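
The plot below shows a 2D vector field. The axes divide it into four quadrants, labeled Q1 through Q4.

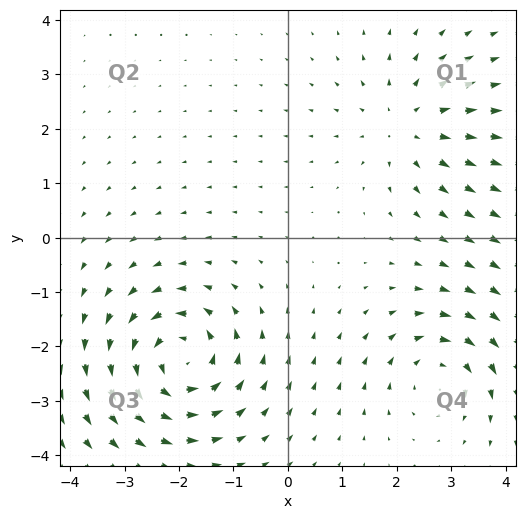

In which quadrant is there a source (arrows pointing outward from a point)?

The source sits at approximately (2.2, 2.1), which lies in quadrant Q1. The divergence there is about +3, positive as expected for a source.

Q1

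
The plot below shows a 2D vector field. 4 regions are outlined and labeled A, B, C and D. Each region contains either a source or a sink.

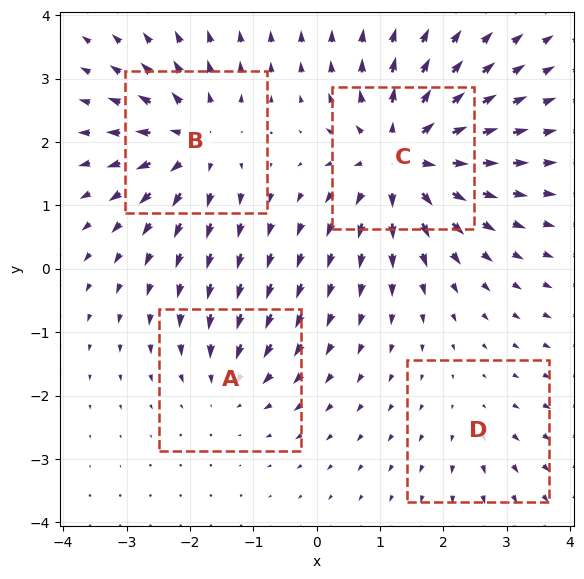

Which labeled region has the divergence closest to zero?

D

Divergence at each region's feature centre — A: about -4, B: about +6, C: about +8, D: about +2. Region D is closest to zero.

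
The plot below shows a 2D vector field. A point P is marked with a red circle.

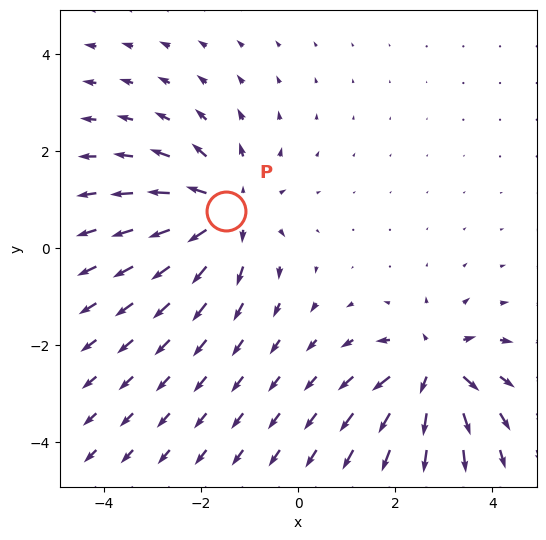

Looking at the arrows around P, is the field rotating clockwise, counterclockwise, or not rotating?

not rotating

Near P at (-1.5, 0.8) the arrows show no circulation. The curl there is ≈0.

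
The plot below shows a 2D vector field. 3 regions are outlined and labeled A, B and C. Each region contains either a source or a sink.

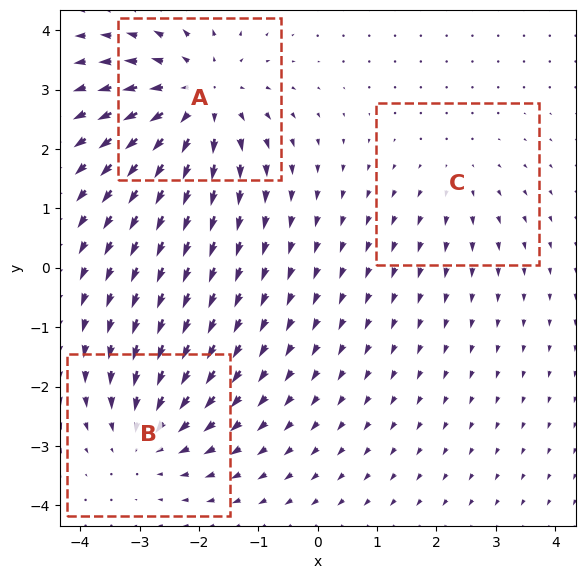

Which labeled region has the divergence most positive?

A

Divergence at each region's feature centre — A: about +4, B: about -3, C: about +2. Region A is most positive.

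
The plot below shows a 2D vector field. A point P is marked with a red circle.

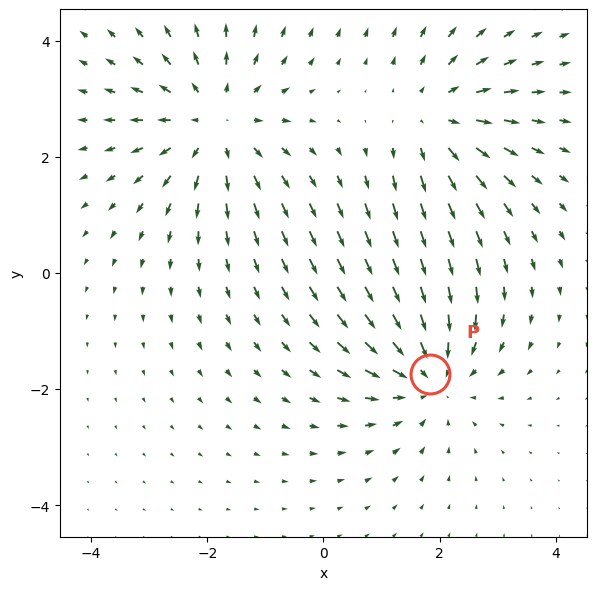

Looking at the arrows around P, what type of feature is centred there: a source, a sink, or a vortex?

sink

At P (1.8, -1.7) the arrows converge inward. Divergence about -4, curl ≈0 — negative divergence with near-zero curl is a sink.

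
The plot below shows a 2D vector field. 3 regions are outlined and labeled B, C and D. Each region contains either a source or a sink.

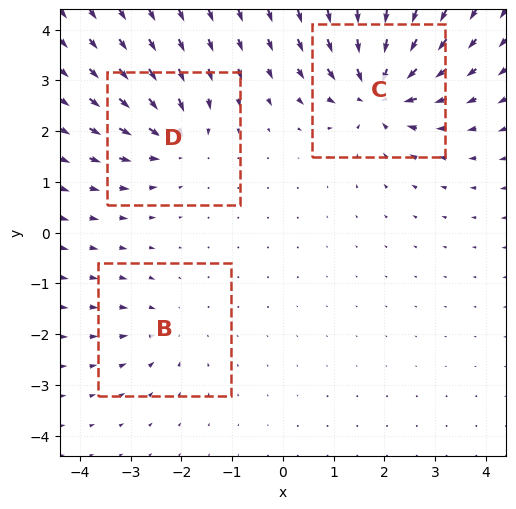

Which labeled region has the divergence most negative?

Divergence at each region's feature centre — B: about -2, C: about -6, D: about -4. Region C is most negative.

C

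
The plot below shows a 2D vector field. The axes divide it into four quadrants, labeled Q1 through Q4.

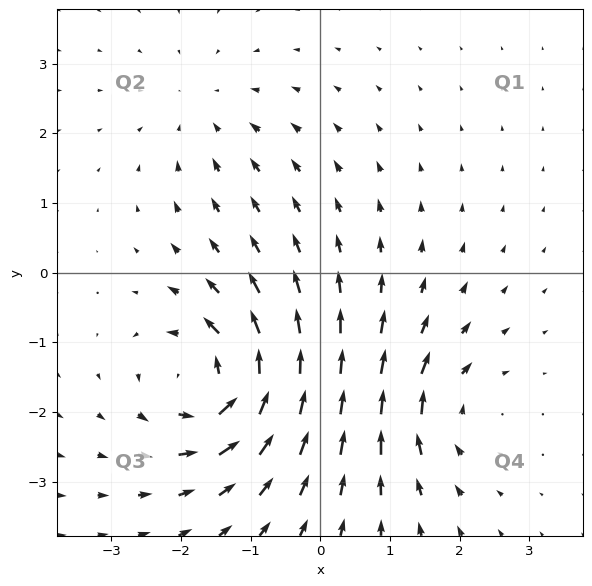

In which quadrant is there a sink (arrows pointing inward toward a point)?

Q2

The sink sits at approximately (-1.6, 2.3), which lies in quadrant Q2. The divergence there is about -2, negative as expected for a sink.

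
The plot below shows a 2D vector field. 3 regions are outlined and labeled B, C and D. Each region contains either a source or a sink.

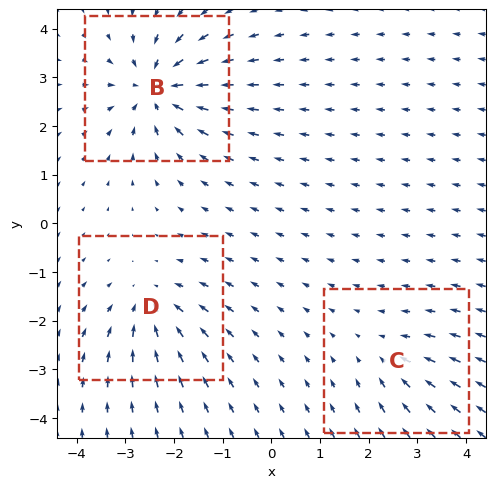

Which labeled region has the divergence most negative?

B

Divergence at each region's feature centre — B: about -6, C: about -2, D: about -4. Region B is most negative.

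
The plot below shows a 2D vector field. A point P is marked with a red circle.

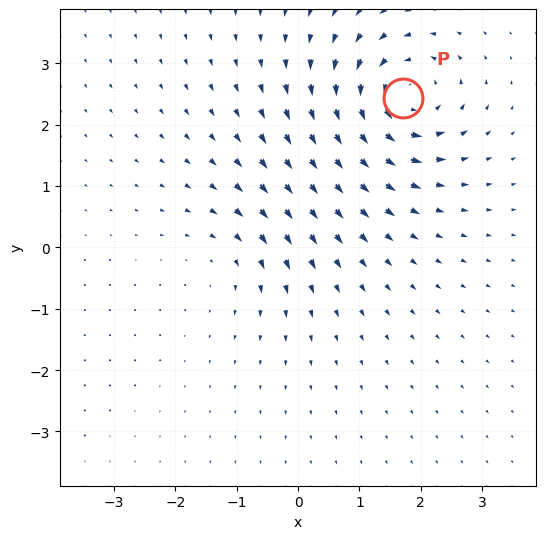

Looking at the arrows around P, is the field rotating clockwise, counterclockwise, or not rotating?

counterclockwise

Near P at (1.7, 2.4) the arrows circulate counterclockwise. The curl (z-component) there is about +6; positive curl means counterclockwise rotation.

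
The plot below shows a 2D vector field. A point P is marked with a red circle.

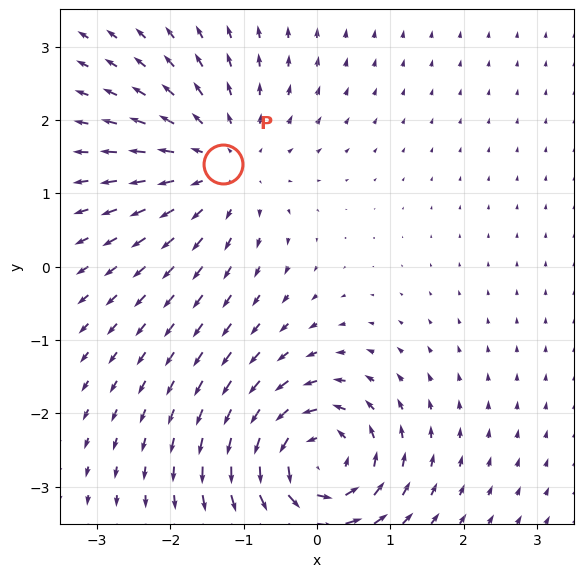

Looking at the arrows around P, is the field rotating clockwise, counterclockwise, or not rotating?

Near P at (-1.3, 1.4) the arrows show no circulation. The curl there is ≈0.

not rotating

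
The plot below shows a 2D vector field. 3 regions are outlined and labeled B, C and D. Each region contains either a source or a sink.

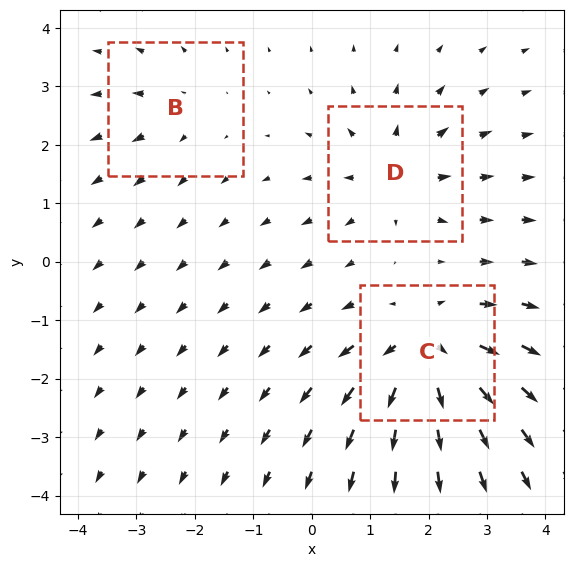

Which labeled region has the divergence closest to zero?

Divergence at each region's feature centre — B: about +2, C: about +6, D: about +4. Region B is closest to zero.

B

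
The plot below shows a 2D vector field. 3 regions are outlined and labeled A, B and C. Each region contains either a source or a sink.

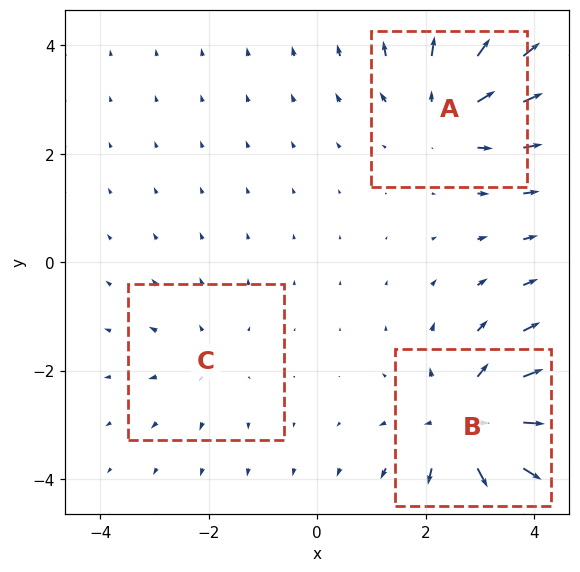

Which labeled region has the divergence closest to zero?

Divergence at each region's feature centre — A: about +3, B: about +4, C: about +2. Region C is closest to zero.

C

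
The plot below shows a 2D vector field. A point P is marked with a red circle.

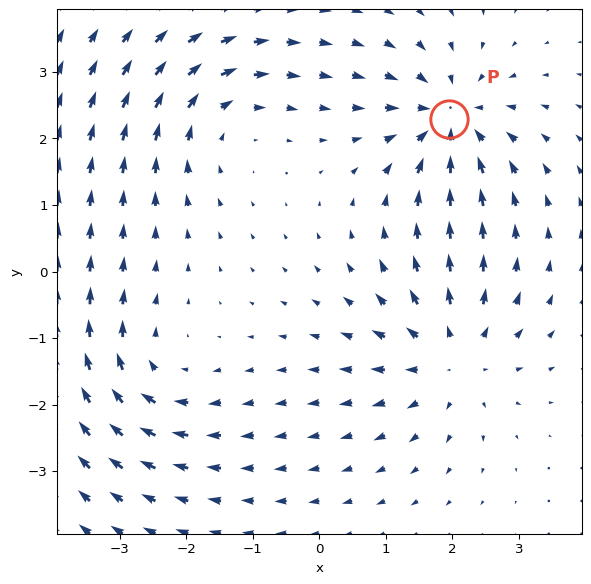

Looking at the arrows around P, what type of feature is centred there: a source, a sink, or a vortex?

sink

At P (2.0, 2.3) the arrows converge inward. Divergence about -6, curl ≈0 — negative divergence with near-zero curl is a sink.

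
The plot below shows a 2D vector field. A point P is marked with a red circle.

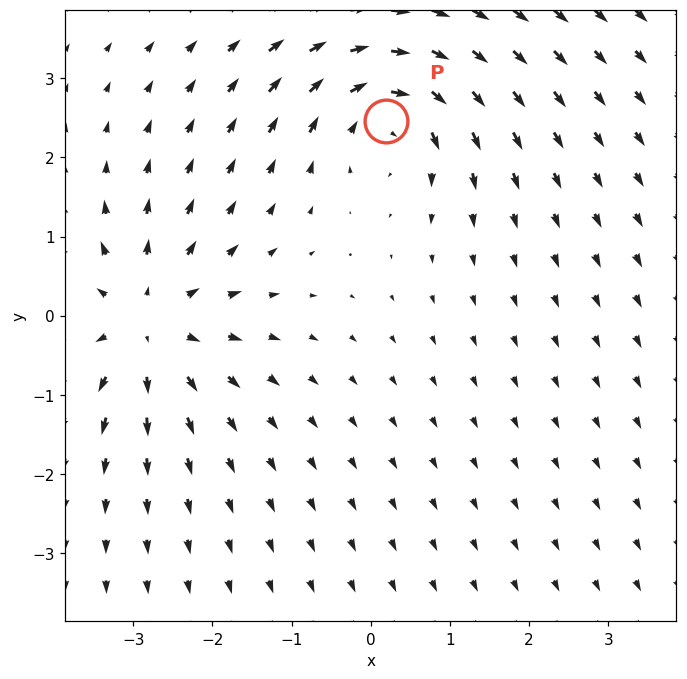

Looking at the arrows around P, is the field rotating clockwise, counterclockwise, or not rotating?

Near P at (0.2, 2.5) the arrows circulate clockwise. The curl (z-component) there is about -5; negative curl means clockwise rotation.

clockwise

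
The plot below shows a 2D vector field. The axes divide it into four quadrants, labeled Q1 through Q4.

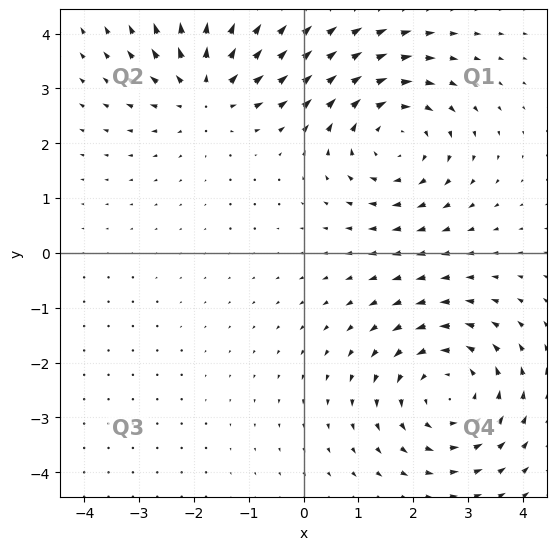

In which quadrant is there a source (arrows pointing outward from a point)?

Q2

The source sits at approximately (-1.8, 3.0), which lies in quadrant Q2. The divergence there is about +3, positive as expected for a source.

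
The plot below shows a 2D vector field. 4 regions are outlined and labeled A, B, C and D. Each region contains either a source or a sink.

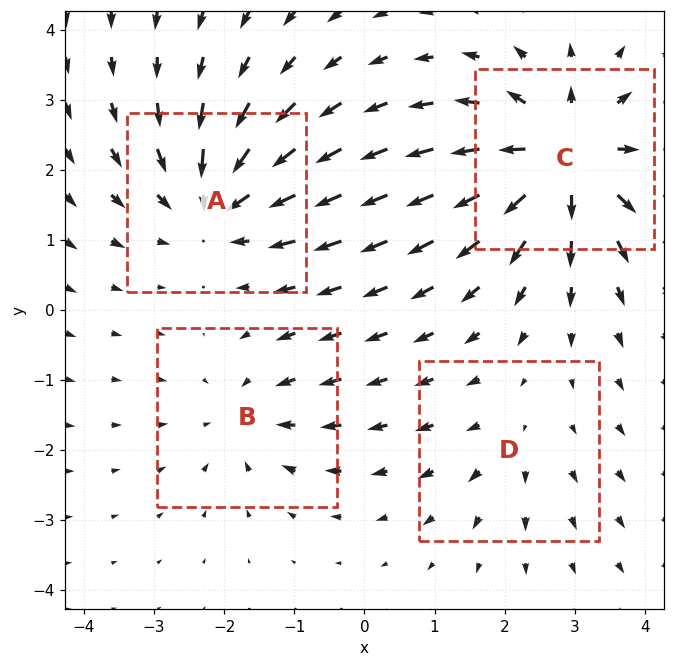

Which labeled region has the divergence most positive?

Divergence at each region's feature centre — A: about -5, B: about -3, C: about +7, D: about +2. Region C is most positive.

C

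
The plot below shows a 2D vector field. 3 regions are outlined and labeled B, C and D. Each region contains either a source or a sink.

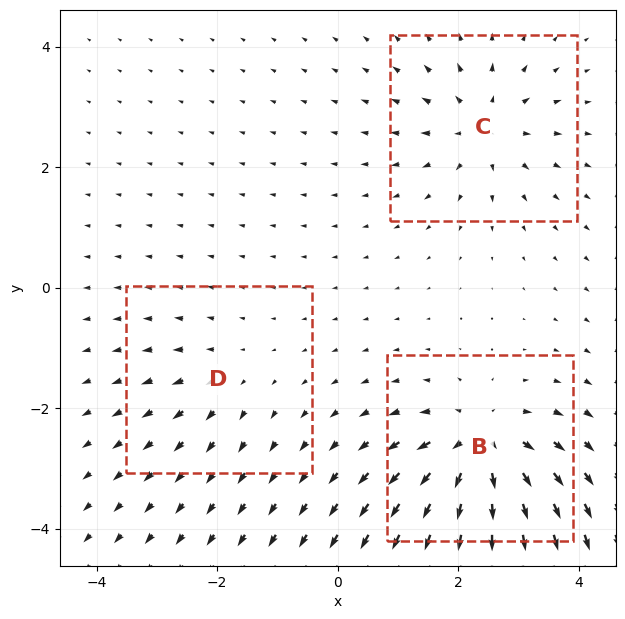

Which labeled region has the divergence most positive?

Divergence at each region's feature centre — B: about +6, C: about +4, D: about +2. Region B is most positive.

B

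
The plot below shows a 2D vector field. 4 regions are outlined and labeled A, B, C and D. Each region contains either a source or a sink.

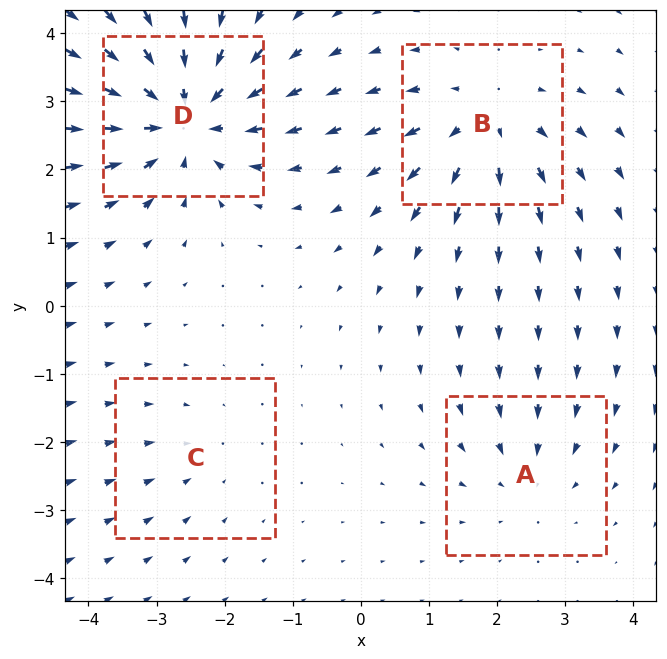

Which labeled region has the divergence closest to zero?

C

Divergence at each region's feature centre — A: about -3, B: about +5, C: about -2, D: about -7. Region C is closest to zero.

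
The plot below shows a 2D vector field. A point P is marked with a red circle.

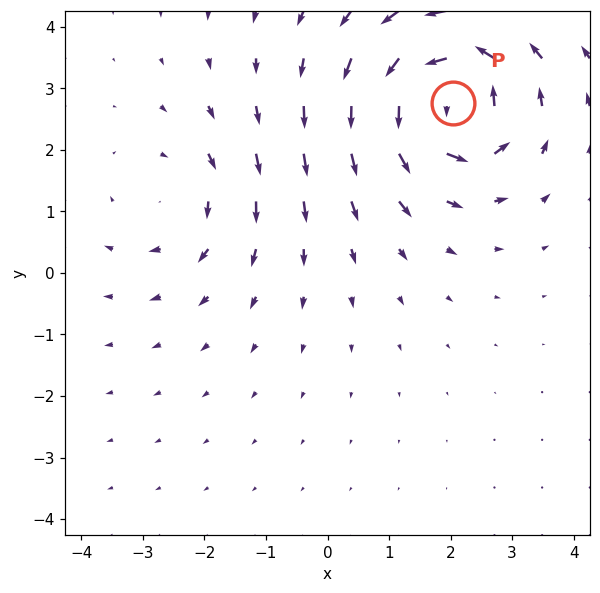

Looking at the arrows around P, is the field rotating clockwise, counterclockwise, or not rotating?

counterclockwise

Near P at (2.0, 2.8) the arrows circulate counterclockwise. The curl (z-component) there is about +7; positive curl means counterclockwise rotation.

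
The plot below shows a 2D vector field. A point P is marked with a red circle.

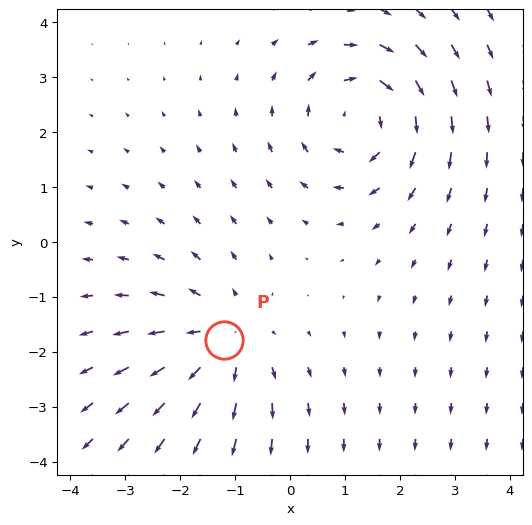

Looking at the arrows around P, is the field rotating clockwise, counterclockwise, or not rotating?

Near P at (-1.2, -1.8) the arrows show no circulation. The curl there is ≈0.

not rotating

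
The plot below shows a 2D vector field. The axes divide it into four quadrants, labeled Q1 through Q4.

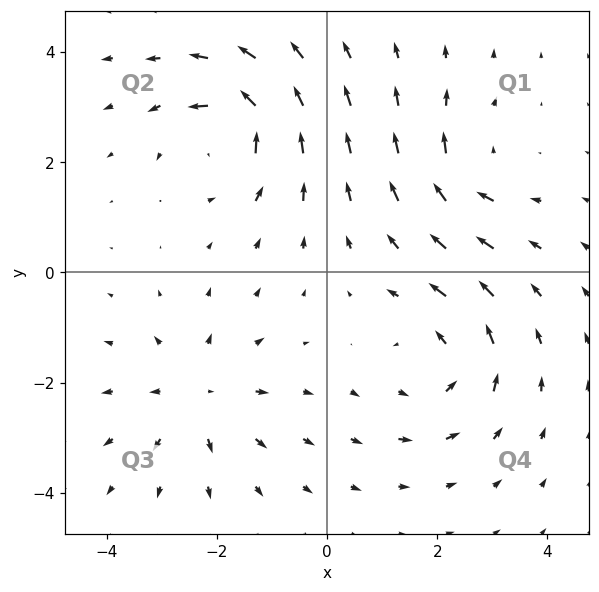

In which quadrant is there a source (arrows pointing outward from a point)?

Q3

The source sits at approximately (-2.4, -2.2), which lies in quadrant Q3. The divergence there is about +4, positive as expected for a source.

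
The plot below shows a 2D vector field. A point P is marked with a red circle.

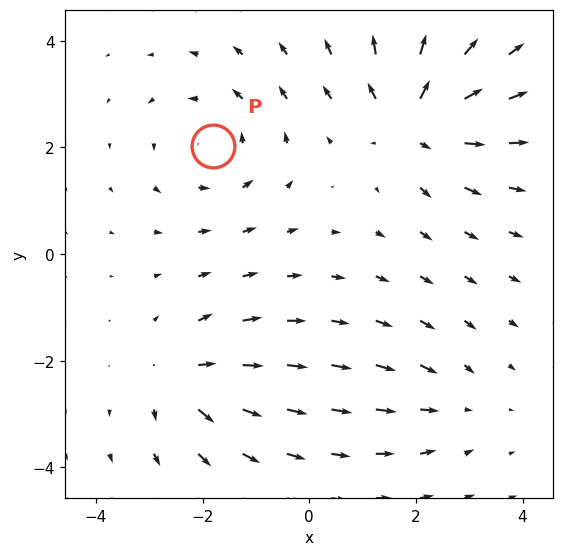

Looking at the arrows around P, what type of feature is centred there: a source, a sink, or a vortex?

vortex

At P (-1.8, 2.0) the arrows circulate counterclockwise. Divergence ≈0, curl about +3 — near-zero divergence with nonzero curl is a vortex.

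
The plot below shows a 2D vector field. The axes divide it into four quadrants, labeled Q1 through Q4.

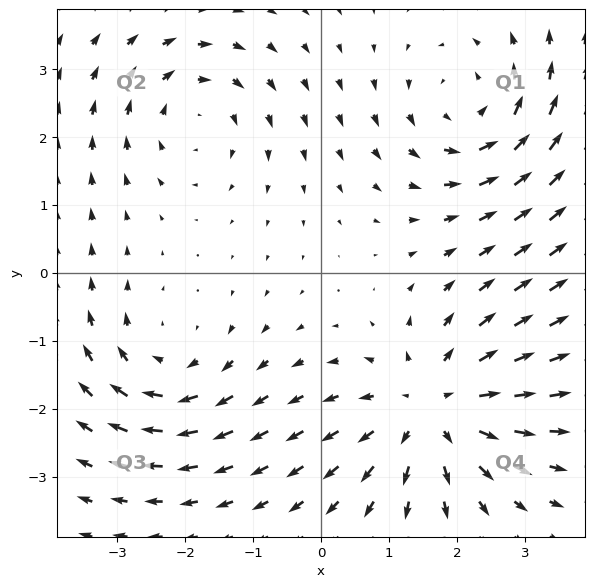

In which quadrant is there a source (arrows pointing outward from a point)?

Q4

The source sits at approximately (1.7, -2.0), which lies in quadrant Q4. The divergence there is about +4, positive as expected for a source.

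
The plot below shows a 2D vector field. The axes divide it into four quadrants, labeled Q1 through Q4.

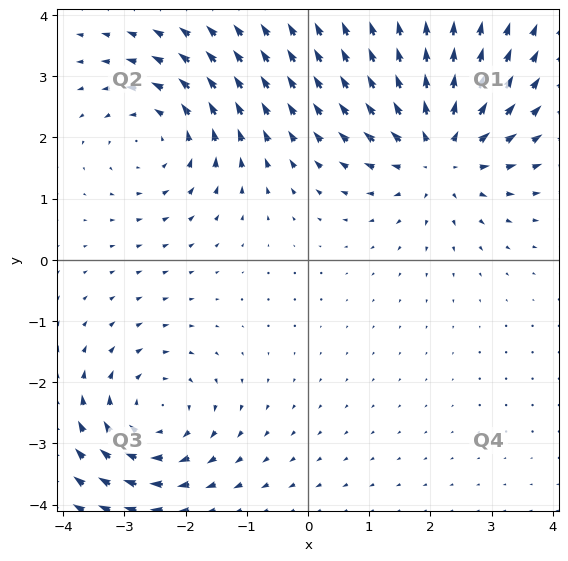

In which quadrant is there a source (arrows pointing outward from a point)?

The source sits at approximately (2.1, 1.8), which lies in quadrant Q1. The divergence there is about +5, positive as expected for a source.

Q1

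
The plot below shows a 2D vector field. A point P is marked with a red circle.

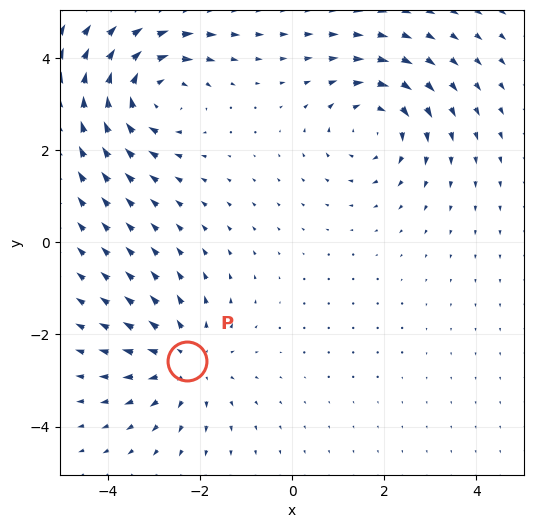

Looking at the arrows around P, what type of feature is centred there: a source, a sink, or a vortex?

source

At P (-2.3, -2.6) the arrows spread outward. Divergence about +3, curl ≈0 — positive divergence with near-zero curl is a source.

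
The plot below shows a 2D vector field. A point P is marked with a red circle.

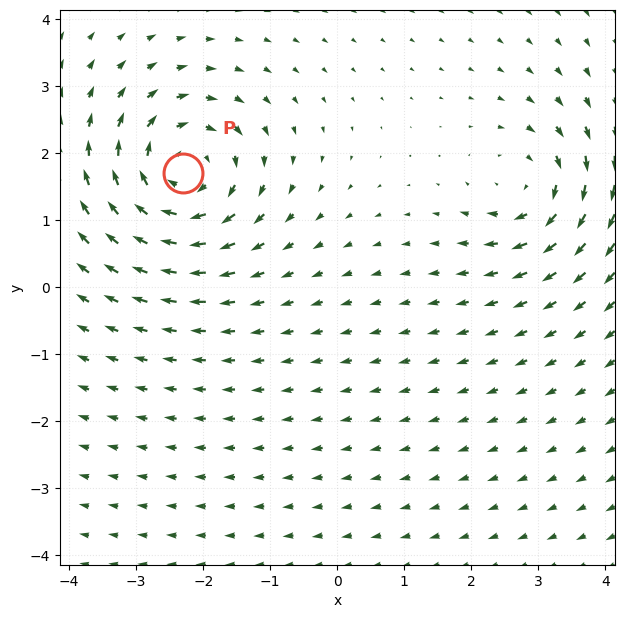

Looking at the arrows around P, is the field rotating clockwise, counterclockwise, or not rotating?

Near P at (-2.3, 1.7) the arrows circulate clockwise. The curl (z-component) there is about -6; negative curl means clockwise rotation.

clockwise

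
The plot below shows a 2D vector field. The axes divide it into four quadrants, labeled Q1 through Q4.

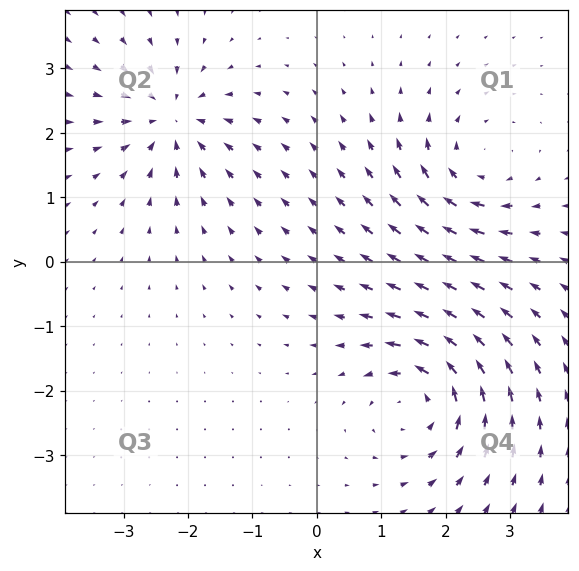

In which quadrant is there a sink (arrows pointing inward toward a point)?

The sink sits at approximately (-2.3, 2.2), which lies in quadrant Q2. The divergence there is about -4, negative as expected for a sink.

Q2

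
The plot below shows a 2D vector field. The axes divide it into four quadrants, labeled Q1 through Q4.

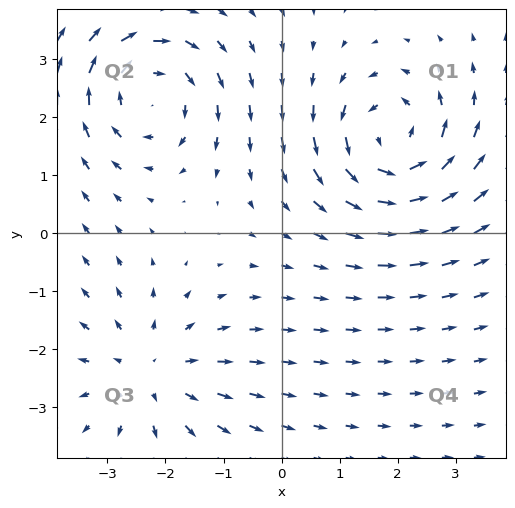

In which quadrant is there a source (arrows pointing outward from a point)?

Q3

The source sits at approximately (-2.3, -2.4), which lies in quadrant Q3. The divergence there is about +3, positive as expected for a source.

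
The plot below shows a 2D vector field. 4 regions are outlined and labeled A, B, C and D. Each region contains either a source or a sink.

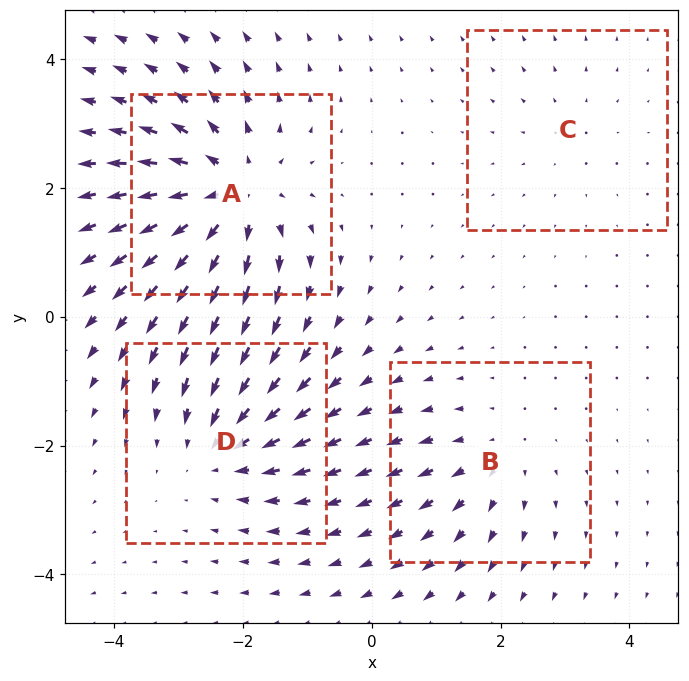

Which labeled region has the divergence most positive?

A

Divergence at each region's feature centre — A: about +7, B: about +3, C: about +2, D: about -4. Region A is most positive.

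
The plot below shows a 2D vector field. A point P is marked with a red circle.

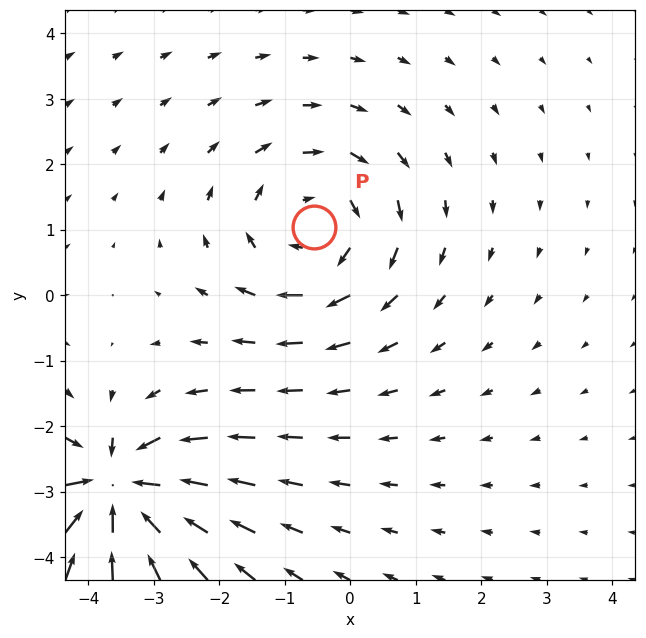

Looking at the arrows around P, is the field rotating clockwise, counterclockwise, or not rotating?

Near P at (-0.6, 1.0) the arrows circulate clockwise. The curl (z-component) there is about -3; negative curl means clockwise rotation.

clockwise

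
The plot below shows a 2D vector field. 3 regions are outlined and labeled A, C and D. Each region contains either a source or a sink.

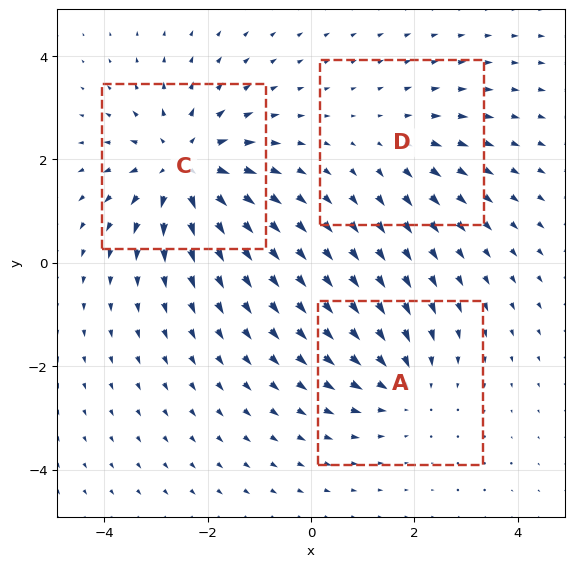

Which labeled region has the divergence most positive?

Divergence at each region's feature centre — A: about -3, C: about +5, D: about +2. Region C is most positive.

C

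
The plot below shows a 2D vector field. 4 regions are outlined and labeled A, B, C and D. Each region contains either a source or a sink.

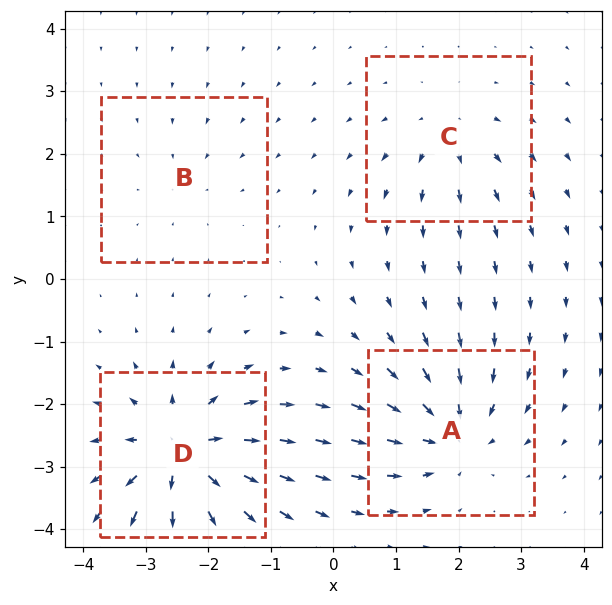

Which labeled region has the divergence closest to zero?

B

Divergence at each region's feature centre — A: about -6, B: about -2, C: about +4, D: about +9. Region B is closest to zero.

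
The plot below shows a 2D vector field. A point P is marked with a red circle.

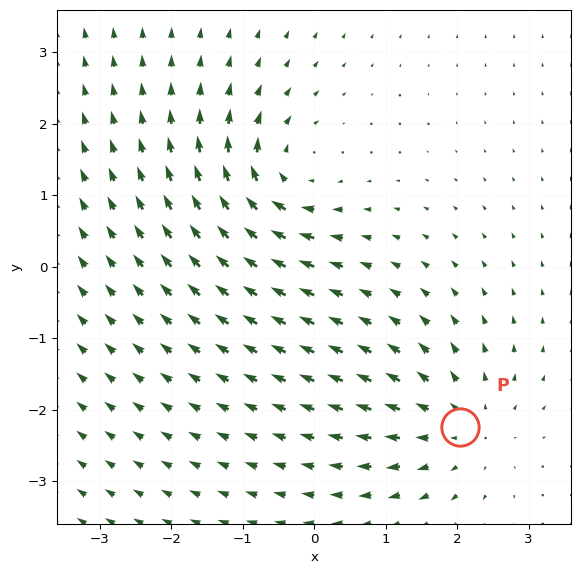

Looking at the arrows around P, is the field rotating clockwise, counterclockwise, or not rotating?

not rotating

Near P at (2.0, -2.2) the arrows show no circulation. The curl there is ≈0.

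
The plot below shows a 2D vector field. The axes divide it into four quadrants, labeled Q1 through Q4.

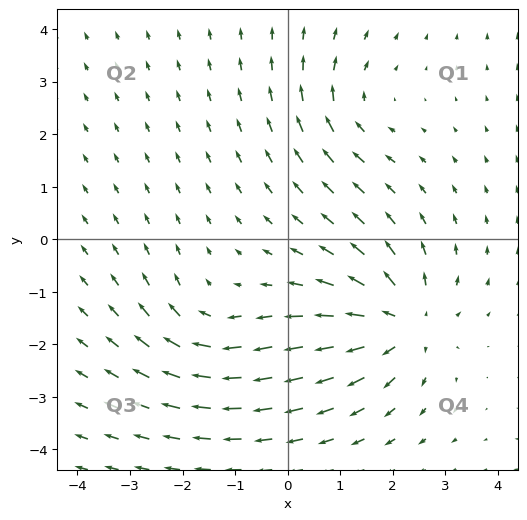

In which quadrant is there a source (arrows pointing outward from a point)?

The source sits at approximately (2.2, -1.6), which lies in quadrant Q4. The divergence there is about +4, positive as expected for a source.

Q4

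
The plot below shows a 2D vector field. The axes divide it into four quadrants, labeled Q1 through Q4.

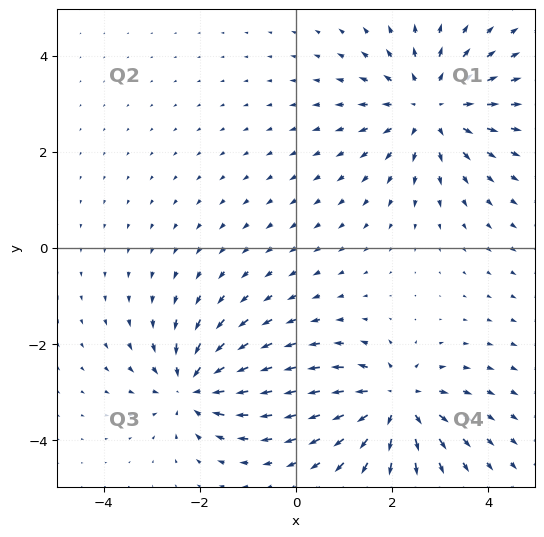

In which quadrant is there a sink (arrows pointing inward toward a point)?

The sink sits at approximately (-2.2, -2.9), which lies in quadrant Q3. The divergence there is about -5, negative as expected for a sink.

Q3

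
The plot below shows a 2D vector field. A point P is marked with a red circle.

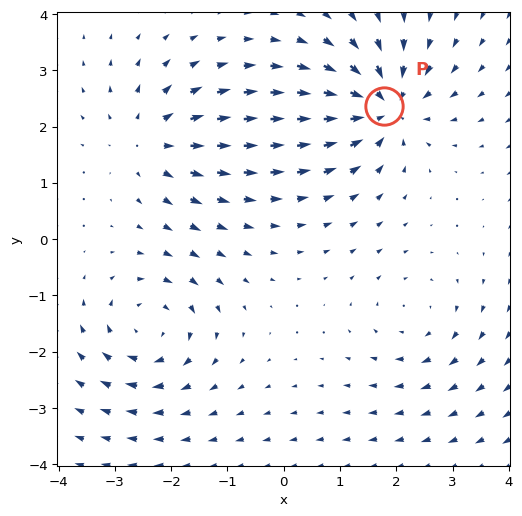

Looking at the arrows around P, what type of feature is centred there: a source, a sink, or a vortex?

sink

At P (1.8, 2.4) the arrows converge inward. Divergence about -6, curl ≈0 — negative divergence with near-zero curl is a sink.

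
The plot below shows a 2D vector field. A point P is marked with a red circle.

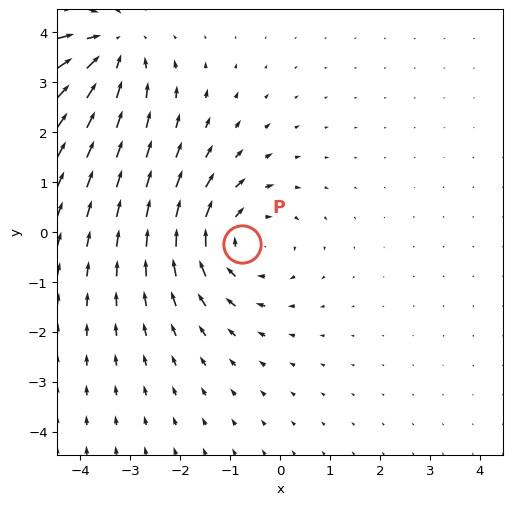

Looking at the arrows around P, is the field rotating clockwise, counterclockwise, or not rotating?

Near P at (-0.8, -0.2) the arrows circulate clockwise. The curl (z-component) there is about -2; negative curl means clockwise rotation.

clockwise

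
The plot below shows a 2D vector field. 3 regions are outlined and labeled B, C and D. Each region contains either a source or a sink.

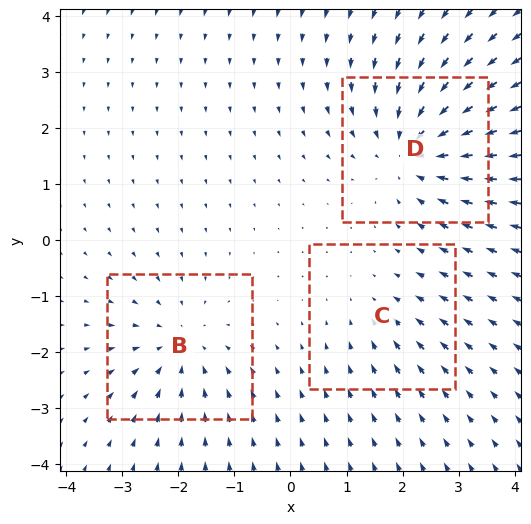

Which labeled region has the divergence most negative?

Divergence at each region's feature centre — B: about -3, C: about -2, D: about -4. Region D is most negative.

D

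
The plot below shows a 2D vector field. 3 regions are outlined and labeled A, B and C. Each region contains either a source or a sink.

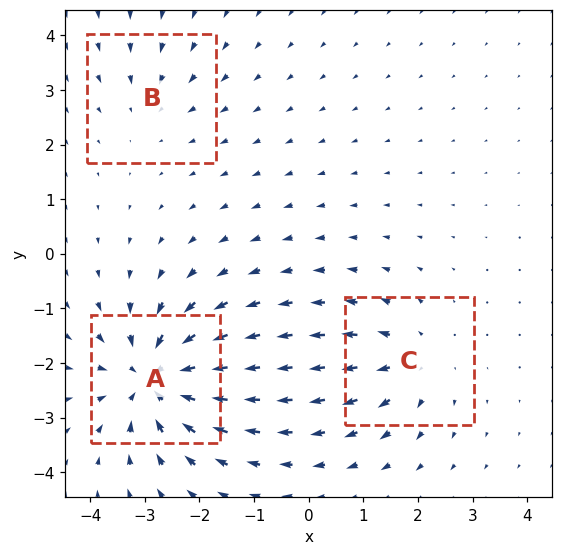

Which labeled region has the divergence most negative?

A

Divergence at each region's feature centre — A: about -6, B: about -2, C: about +3. Region A is most negative.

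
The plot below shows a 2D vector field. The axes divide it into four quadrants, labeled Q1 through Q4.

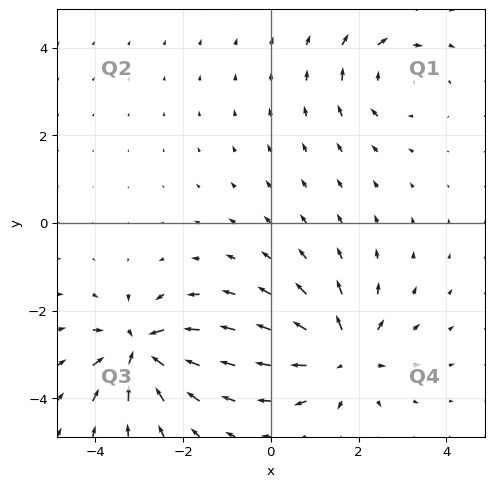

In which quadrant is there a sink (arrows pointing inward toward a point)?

The sink sits at approximately (-3.0, -2.9), which lies in quadrant Q3. The divergence there is about -7, negative as expected for a sink.

Q3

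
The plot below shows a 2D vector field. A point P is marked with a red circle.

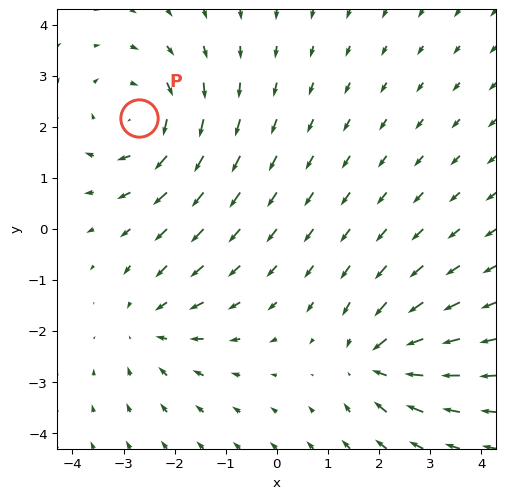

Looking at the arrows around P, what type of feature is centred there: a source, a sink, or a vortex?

vortex

At P (-2.7, 2.2) the arrows circulate clockwise. Divergence ≈0, curl about -4 — near-zero divergence with nonzero curl is a vortex.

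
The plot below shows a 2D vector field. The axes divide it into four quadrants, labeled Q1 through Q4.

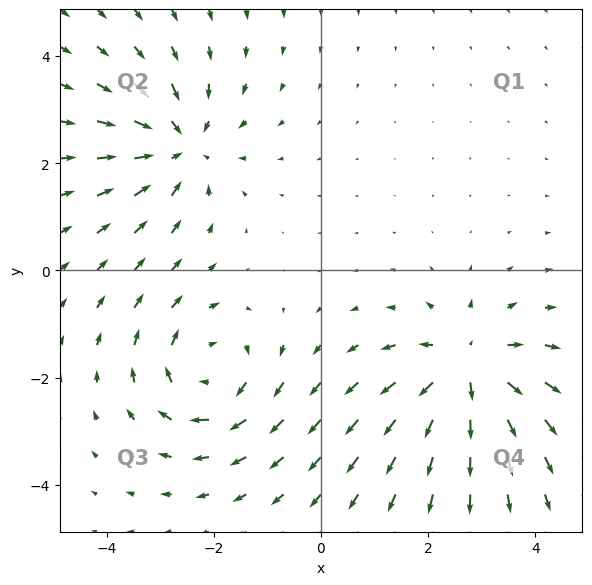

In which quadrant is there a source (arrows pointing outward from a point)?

The source sits at approximately (2.7, -1.8), which lies in quadrant Q4. The divergence there is about +5, positive as expected for a source.

Q4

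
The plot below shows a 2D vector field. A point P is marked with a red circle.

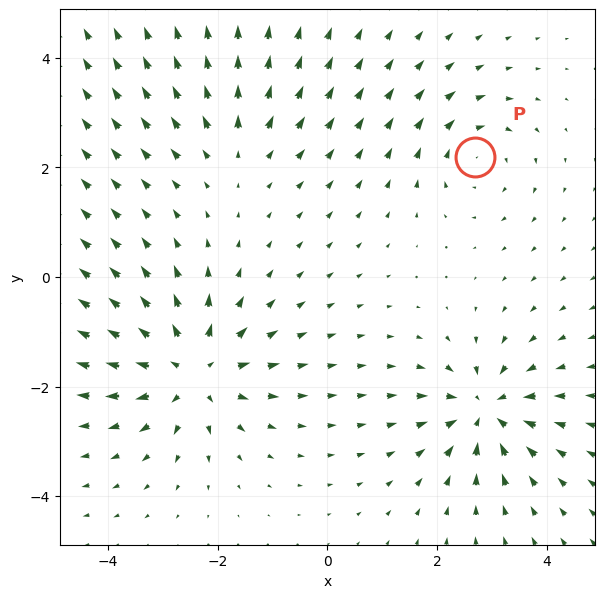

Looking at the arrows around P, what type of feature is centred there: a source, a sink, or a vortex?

vortex

At P (2.7, 2.2) the arrows circulate clockwise. Divergence ≈0, curl about -3 — near-zero divergence with nonzero curl is a vortex.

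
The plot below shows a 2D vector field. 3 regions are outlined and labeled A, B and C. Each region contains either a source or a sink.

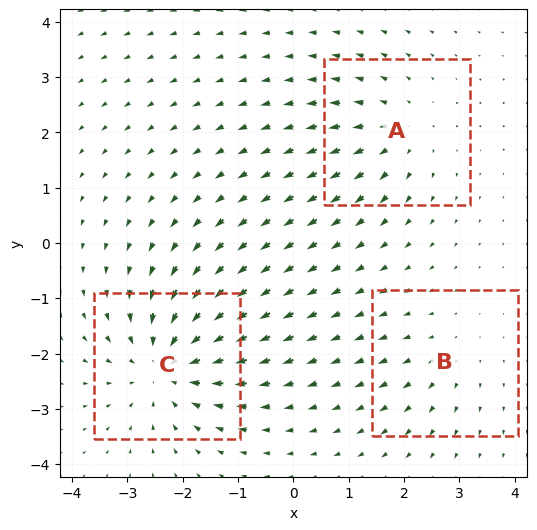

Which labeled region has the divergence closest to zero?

Divergence at each region's feature centre — A: about +3, B: about +2, C: about -5. Region B is closest to zero.

B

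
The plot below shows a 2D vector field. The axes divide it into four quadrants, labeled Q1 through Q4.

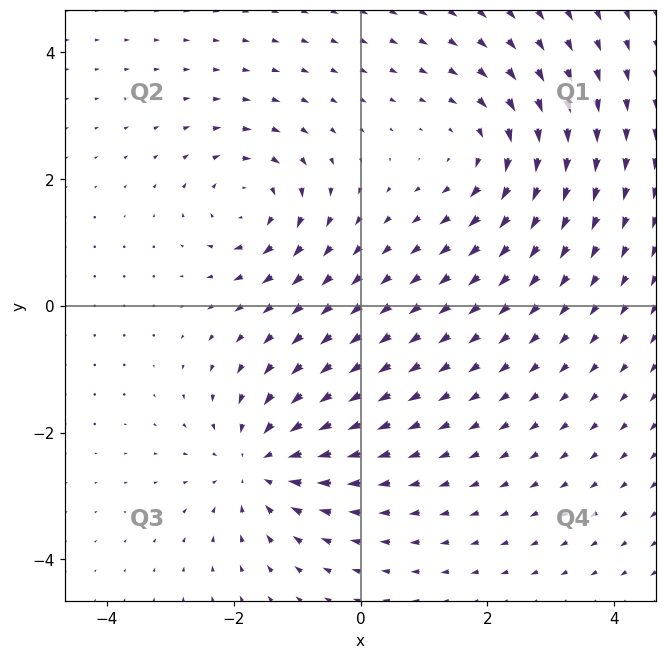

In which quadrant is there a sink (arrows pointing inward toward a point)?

Q3

The sink sits at approximately (-1.6, -2.5), which lies in quadrant Q3. The divergence there is about -4, negative as expected for a sink.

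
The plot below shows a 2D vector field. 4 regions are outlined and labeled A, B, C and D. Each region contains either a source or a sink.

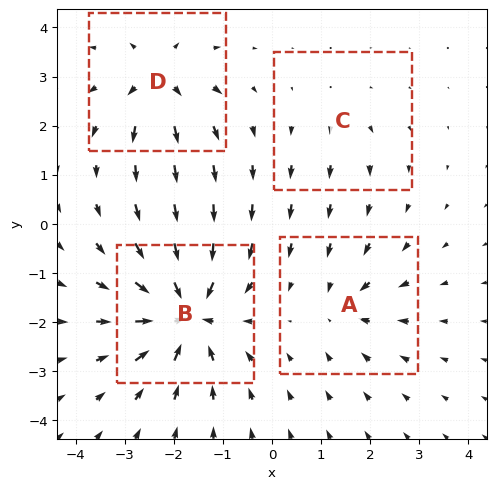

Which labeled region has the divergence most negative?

B

Divergence at each region's feature centre — A: about -4, B: about -9, C: about +2, D: about +5. Region B is most negative.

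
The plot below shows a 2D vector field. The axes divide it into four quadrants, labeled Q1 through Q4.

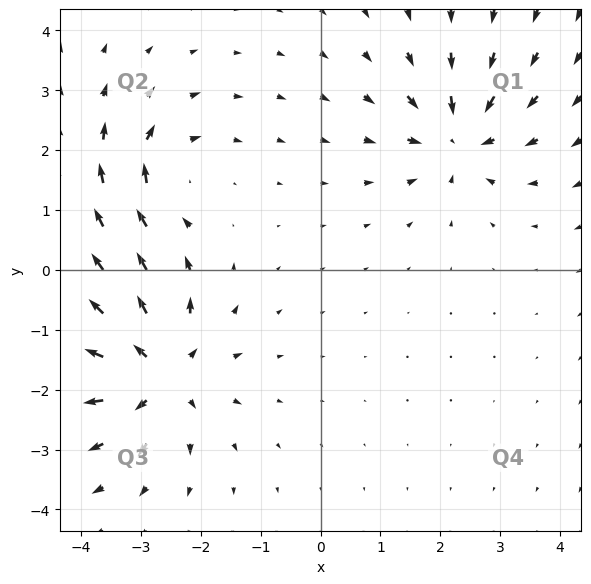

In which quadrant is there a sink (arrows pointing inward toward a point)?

The sink sits at approximately (2.3, 2.2), which lies in quadrant Q1. The divergence there is about -5, negative as expected for a sink.

Q1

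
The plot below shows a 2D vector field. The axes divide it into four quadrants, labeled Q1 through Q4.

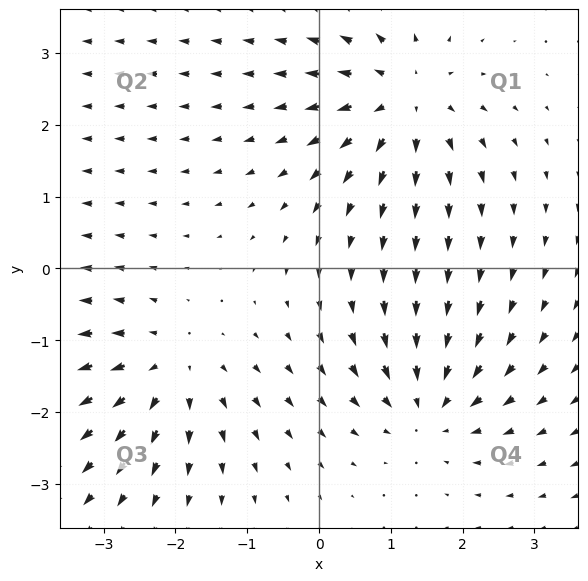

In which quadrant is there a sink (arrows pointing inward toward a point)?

The sink sits at approximately (1.5, -1.9), which lies in quadrant Q4. The divergence there is about -4, negative as expected for a sink.

Q4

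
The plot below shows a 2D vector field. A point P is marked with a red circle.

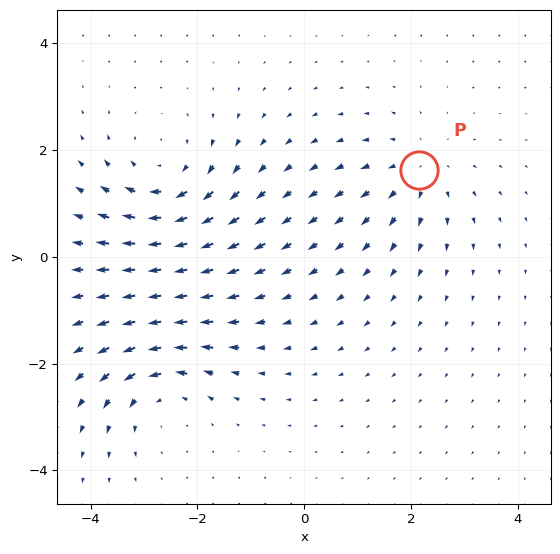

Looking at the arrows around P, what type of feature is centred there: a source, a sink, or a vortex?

At P (2.1, 1.6) the arrows spread outward. Divergence about +3, curl ≈0 — positive divergence with near-zero curl is a source.

source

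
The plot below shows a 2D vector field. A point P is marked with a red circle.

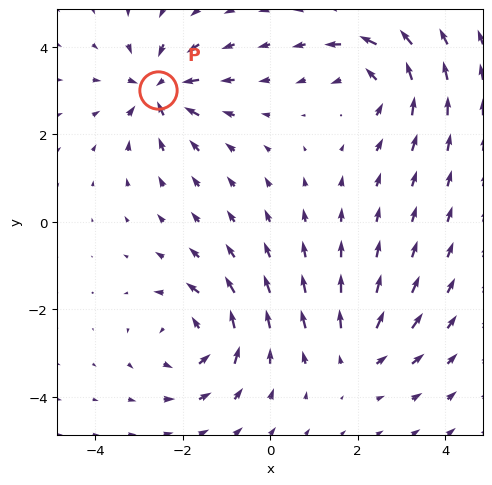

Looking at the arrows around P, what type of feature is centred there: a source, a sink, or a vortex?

sink

At P (-2.6, 3.0) the arrows converge inward. Divergence about -7, curl ≈0 — negative divergence with near-zero curl is a sink.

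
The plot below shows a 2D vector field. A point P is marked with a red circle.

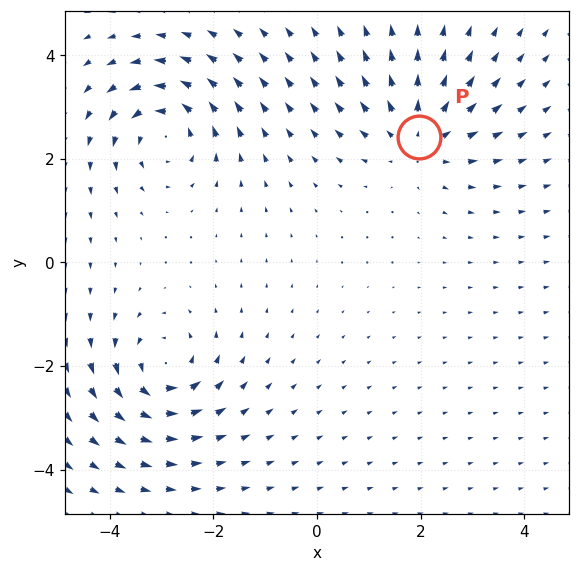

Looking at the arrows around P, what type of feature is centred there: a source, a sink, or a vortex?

At P (2.0, 2.4) the arrows spread outward. Divergence about +4, curl ≈0 — positive divergence with near-zero curl is a source.

source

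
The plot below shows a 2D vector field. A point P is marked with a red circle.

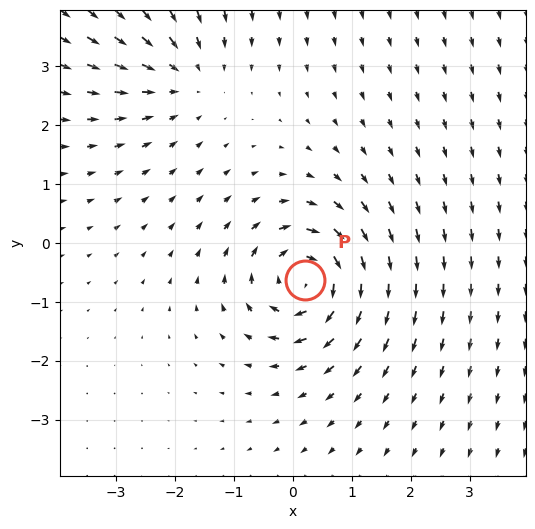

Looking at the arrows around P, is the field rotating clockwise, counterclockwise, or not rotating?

clockwise

Near P at (0.2, -0.6) the arrows circulate clockwise. The curl (z-component) there is about -6; negative curl means clockwise rotation.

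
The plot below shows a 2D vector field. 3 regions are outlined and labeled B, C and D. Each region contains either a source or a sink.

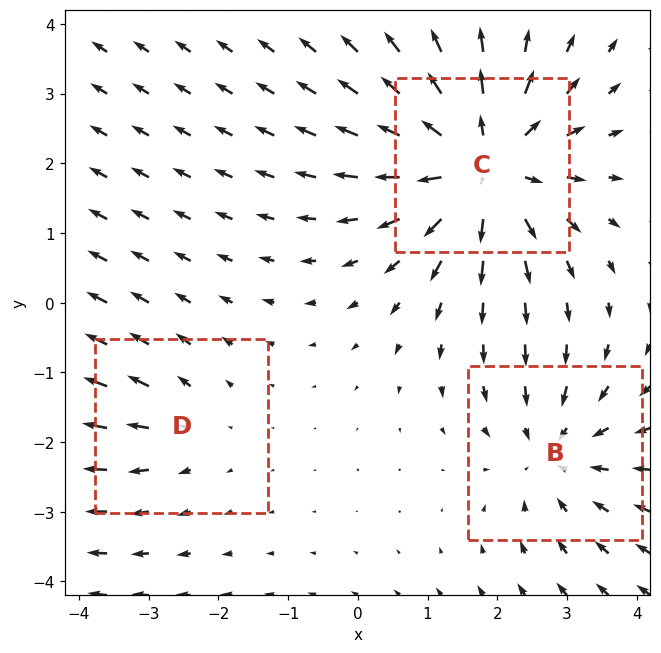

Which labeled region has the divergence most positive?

Divergence at each region's feature centre — B: about -3, C: about +5, D: about +2. Region C is most positive.

C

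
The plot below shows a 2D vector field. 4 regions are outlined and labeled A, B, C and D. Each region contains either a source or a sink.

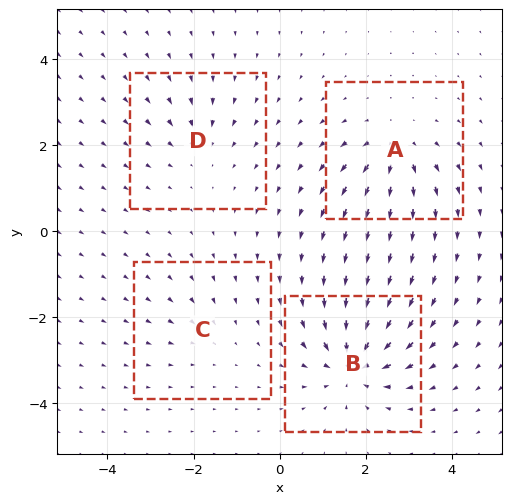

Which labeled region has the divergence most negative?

Divergence at each region's feature centre — A: about +6, B: about -8, C: about -2, D: about -4. Region B is most negative.

B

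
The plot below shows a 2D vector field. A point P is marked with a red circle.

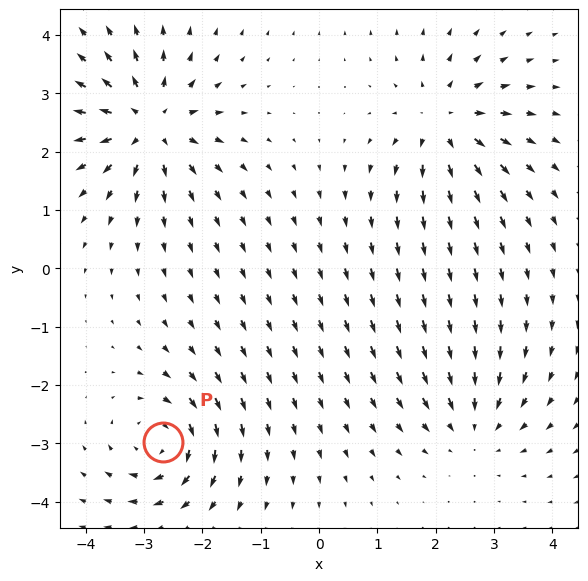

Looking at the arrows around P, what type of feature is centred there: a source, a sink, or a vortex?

vortex

At P (-2.7, -3.0) the arrows circulate clockwise. Divergence ≈0, curl about -5 — near-zero divergence with nonzero curl is a vortex.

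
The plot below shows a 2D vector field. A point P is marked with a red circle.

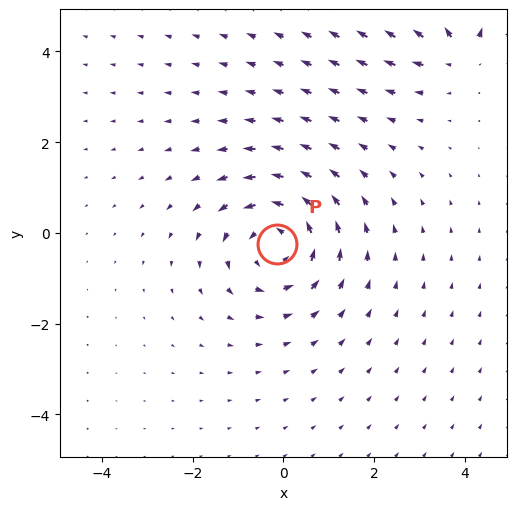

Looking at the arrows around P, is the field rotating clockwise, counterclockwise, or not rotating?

counterclockwise

Near P at (-0.1, -0.2) the arrows circulate counterclockwise. The curl (z-component) there is about +4; positive curl means counterclockwise rotation.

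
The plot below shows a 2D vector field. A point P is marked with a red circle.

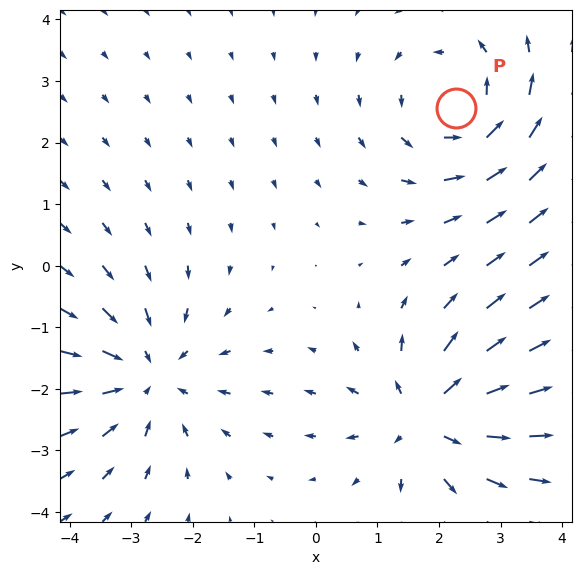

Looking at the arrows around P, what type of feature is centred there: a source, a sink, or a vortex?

At P (2.3, 2.6) the arrows circulate counterclockwise. Divergence ≈0, curl about +3 — near-zero divergence with nonzero curl is a vortex.

vortex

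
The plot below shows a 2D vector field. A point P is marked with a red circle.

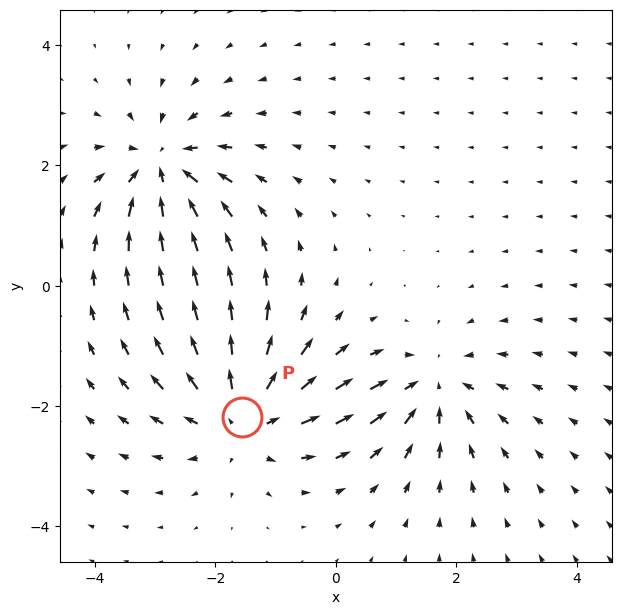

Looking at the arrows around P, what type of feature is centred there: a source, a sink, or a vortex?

source

At P (-1.6, -2.2) the arrows spread outward. Divergence about +4, curl ≈0 — positive divergence with near-zero curl is a source.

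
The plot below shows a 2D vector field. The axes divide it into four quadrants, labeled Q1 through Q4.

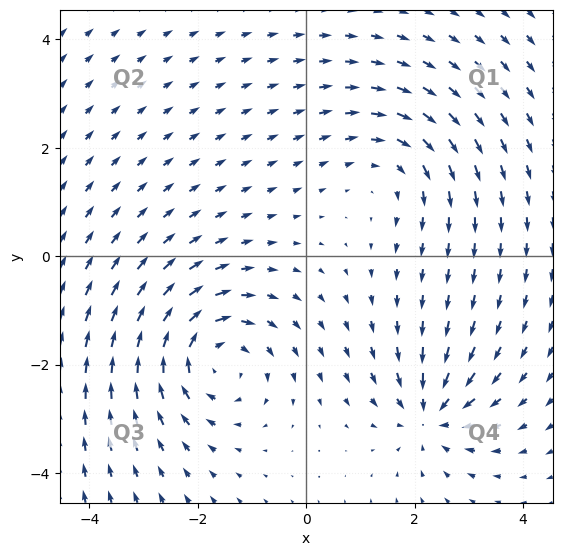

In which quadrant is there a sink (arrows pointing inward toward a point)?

Q4

The sink sits at approximately (2.3, -2.9), which lies in quadrant Q4. The divergence there is about -5, negative as expected for a sink.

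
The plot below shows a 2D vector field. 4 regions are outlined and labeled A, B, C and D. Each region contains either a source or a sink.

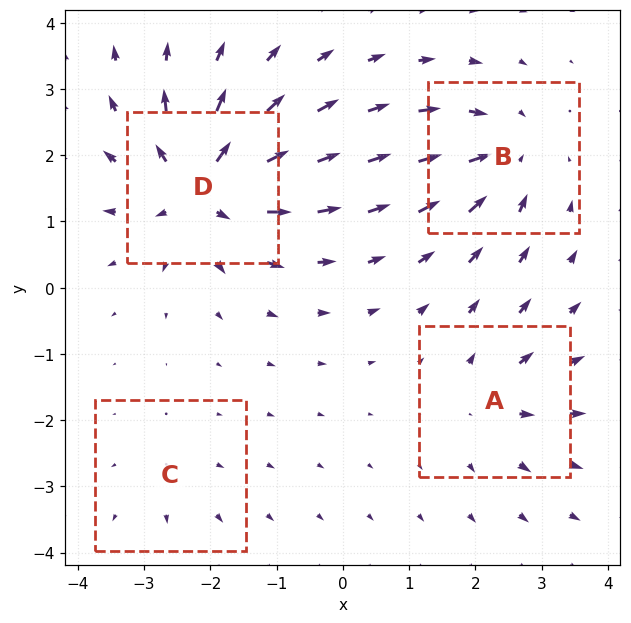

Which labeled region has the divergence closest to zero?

C

Divergence at each region's feature centre — A: about +4, B: about -6, C: about +2, D: about +9. Region C is closest to zero.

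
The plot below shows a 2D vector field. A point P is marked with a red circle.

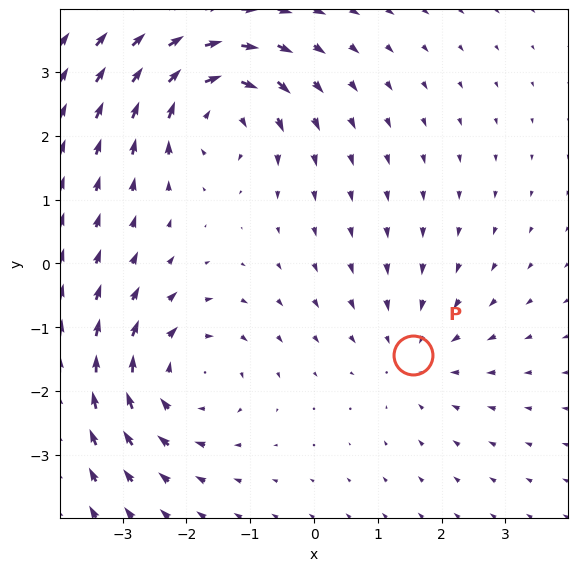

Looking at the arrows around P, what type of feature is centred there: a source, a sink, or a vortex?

At P (1.6, -1.4) the arrows converge inward. Divergence about -2, curl ≈0 — negative divergence with near-zero curl is a sink.

sink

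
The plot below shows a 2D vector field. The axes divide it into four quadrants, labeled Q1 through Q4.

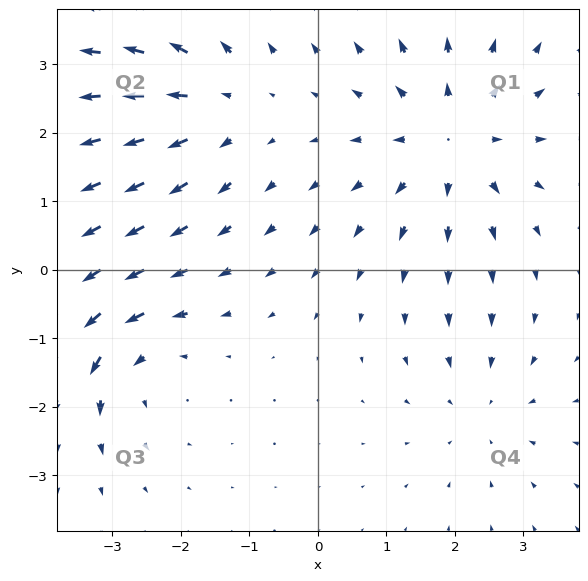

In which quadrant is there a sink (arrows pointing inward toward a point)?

Q4

The sink sits at approximately (2.4, -2.0), which lies in quadrant Q4. The divergence there is about -2, negative as expected for a sink.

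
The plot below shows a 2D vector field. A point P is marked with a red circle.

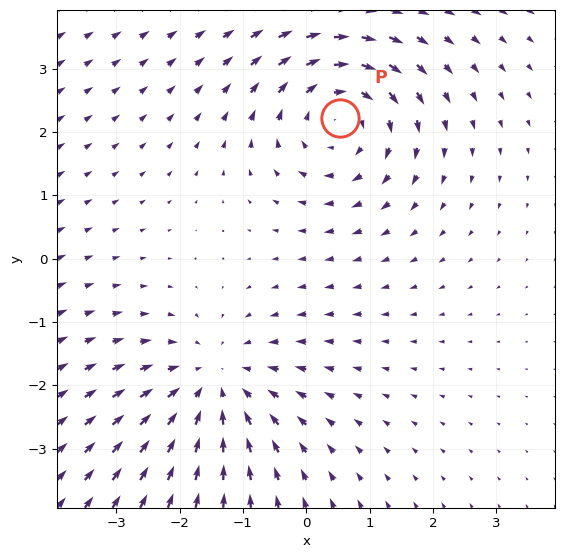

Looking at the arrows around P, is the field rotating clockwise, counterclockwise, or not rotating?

clockwise

Near P at (0.5, 2.2) the arrows circulate clockwise. The curl (z-component) there is about -5; negative curl means clockwise rotation.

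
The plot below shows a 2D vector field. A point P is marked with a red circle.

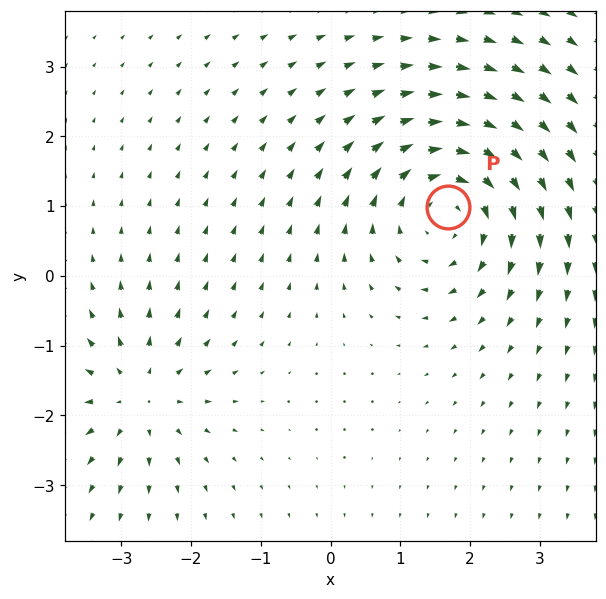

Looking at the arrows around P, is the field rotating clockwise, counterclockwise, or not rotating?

Near P at (1.7, 1.0) the arrows circulate clockwise. The curl (z-component) there is about -4; negative curl means clockwise rotation.

clockwise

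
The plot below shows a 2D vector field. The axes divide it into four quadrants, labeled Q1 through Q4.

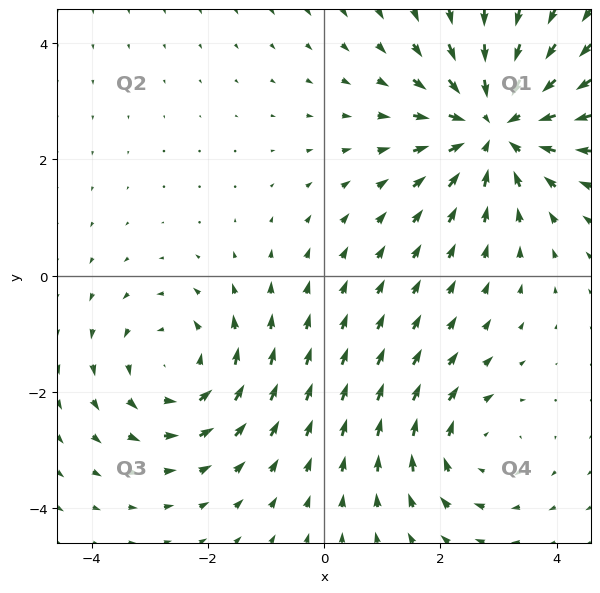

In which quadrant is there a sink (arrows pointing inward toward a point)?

Q1

The sink sits at approximately (2.9, 2.6), which lies in quadrant Q1. The divergence there is about -4, negative as expected for a sink.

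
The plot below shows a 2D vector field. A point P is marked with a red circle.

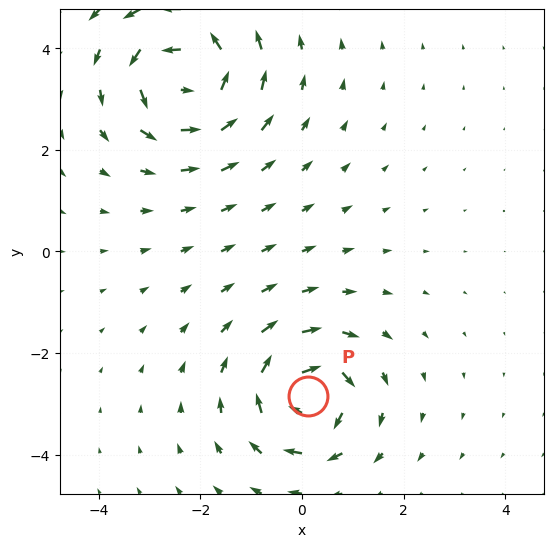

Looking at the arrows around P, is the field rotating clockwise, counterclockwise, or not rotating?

clockwise

Near P at (0.1, -2.8) the arrows circulate clockwise. The curl (z-component) there is about -5; negative curl means clockwise rotation.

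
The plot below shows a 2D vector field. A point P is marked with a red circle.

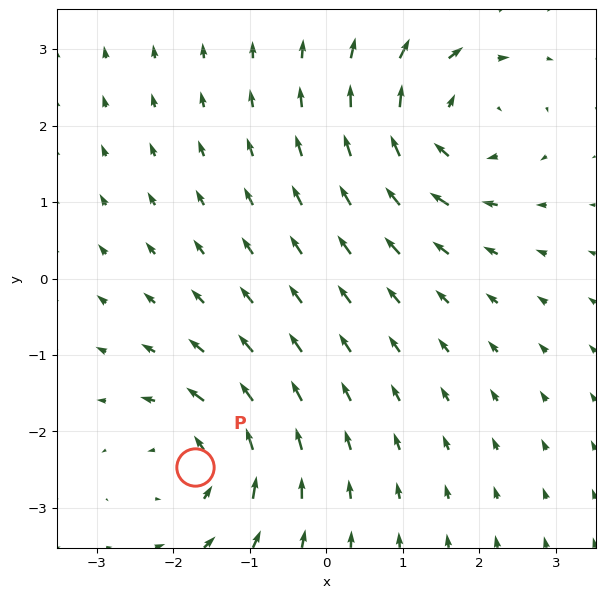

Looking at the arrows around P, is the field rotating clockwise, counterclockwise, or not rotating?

counterclockwise

Near P at (-1.7, -2.5) the arrows circulate counterclockwise. The curl (z-component) there is about +4; positive curl means counterclockwise rotation.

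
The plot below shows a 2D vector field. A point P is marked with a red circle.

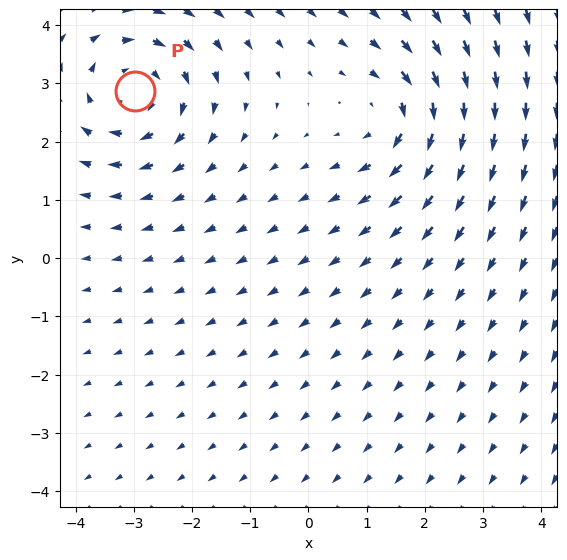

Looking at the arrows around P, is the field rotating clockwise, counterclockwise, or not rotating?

Near P at (-3.0, 2.9) the arrows circulate clockwise. The curl (z-component) there is about -3; negative curl means clockwise rotation.

clockwise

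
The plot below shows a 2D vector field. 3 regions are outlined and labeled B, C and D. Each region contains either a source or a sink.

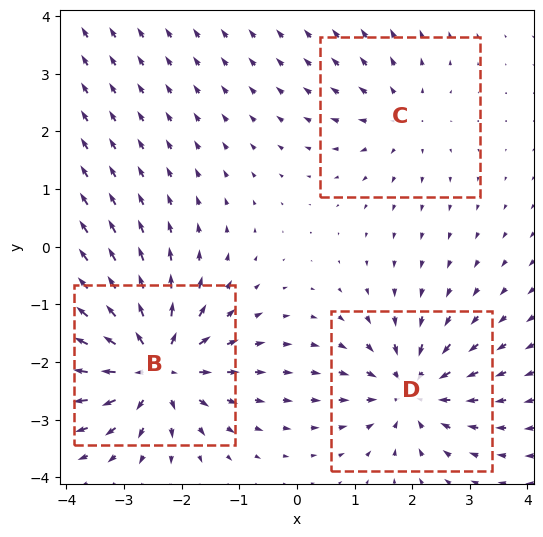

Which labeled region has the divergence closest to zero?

Divergence at each region's feature centre — B: about +6, C: about +2, D: about -4. Region C is closest to zero.

C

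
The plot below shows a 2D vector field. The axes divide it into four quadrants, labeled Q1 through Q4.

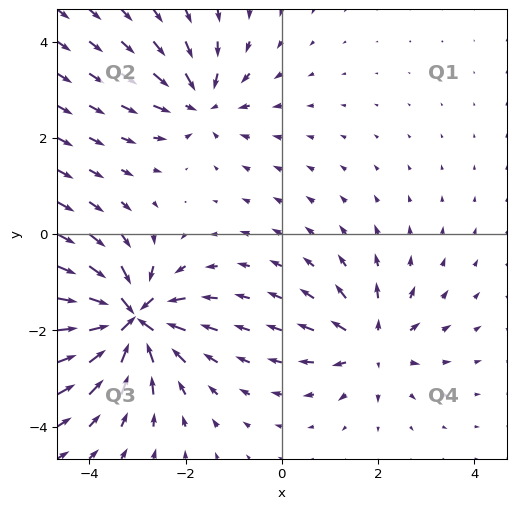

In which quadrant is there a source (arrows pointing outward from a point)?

Q4

The source sits at approximately (1.9, -2.3), which lies in quadrant Q4. The divergence there is about +4, positive as expected for a source.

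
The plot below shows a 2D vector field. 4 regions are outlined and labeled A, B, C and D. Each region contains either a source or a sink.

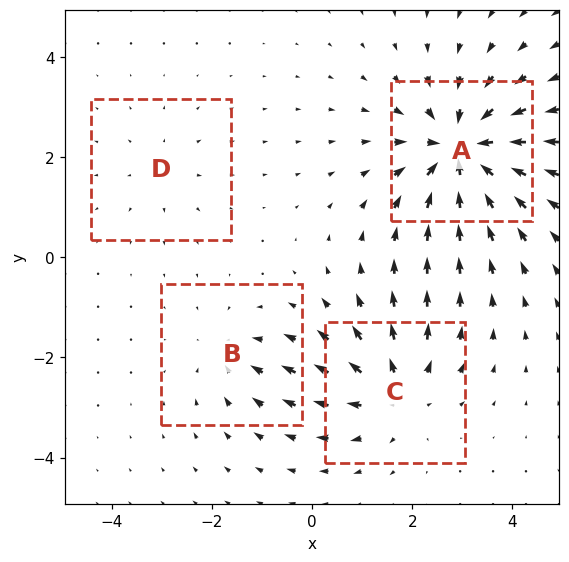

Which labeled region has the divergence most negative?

Divergence at each region's feature centre — A: about -8, B: about -3, C: about +5, D: about +2. Region A is most negative.

A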